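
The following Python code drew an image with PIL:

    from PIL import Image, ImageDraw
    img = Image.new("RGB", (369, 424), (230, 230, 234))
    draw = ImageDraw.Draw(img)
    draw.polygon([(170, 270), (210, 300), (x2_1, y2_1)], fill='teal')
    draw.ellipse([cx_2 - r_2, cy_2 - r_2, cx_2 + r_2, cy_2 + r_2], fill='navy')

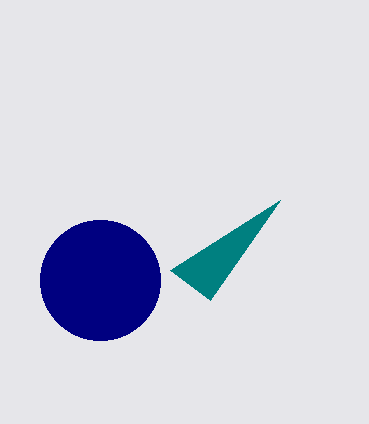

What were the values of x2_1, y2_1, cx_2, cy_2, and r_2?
x2_1 = 280
y2_1 = 200
cx_2 = 100
cy_2 = 280
r_2 = 60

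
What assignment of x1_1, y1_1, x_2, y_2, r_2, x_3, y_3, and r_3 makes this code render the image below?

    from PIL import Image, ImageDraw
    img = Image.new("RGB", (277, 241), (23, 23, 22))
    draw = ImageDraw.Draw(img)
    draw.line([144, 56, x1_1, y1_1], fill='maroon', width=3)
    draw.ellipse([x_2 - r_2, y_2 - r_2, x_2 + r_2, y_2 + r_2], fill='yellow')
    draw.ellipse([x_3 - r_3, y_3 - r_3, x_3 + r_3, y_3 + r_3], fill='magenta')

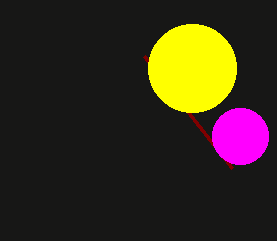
x1_1 = 232; y1_1 = 168; x_2 = 192; y_2 = 68; r_2 = 44; x_3 = 240; y_3 = 136; r_3 = 28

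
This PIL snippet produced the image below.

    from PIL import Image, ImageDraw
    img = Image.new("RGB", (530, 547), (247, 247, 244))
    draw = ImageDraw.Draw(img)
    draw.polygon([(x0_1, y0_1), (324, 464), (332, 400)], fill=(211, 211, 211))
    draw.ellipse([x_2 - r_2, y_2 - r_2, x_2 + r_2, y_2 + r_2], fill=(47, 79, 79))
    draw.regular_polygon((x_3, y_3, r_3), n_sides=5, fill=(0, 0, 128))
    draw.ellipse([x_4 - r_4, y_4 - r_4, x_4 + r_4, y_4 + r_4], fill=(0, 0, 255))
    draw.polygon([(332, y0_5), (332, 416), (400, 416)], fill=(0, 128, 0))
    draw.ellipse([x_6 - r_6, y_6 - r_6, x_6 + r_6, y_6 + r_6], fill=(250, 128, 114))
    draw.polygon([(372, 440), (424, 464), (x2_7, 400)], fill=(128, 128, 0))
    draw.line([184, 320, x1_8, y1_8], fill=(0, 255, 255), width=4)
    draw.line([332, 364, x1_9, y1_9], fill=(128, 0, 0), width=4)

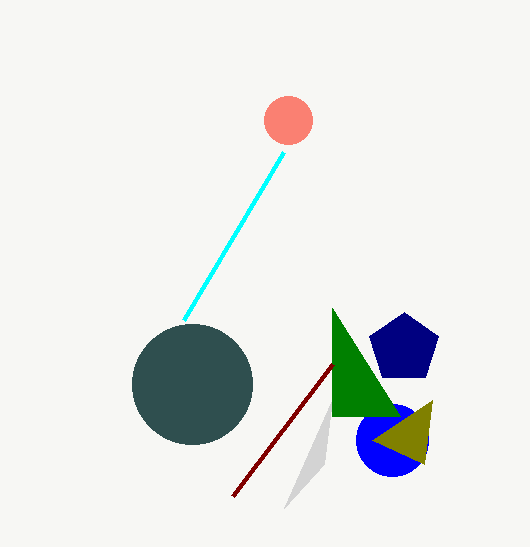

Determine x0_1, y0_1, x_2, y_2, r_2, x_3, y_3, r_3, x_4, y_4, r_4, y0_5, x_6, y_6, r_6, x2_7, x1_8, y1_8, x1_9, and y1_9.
x0_1 = 284; y0_1 = 508; x_2 = 192; y_2 = 384; r_2 = 60; x_3 = 404; y_3 = 348; r_3 = 36; x_4 = 392; y_4 = 440; r_4 = 36; y0_5 = 308; x_6 = 288; y_6 = 120; r_6 = 24; x2_7 = 432; x1_8 = 284; y1_8 = 152; x1_9 = 232; y1_9 = 496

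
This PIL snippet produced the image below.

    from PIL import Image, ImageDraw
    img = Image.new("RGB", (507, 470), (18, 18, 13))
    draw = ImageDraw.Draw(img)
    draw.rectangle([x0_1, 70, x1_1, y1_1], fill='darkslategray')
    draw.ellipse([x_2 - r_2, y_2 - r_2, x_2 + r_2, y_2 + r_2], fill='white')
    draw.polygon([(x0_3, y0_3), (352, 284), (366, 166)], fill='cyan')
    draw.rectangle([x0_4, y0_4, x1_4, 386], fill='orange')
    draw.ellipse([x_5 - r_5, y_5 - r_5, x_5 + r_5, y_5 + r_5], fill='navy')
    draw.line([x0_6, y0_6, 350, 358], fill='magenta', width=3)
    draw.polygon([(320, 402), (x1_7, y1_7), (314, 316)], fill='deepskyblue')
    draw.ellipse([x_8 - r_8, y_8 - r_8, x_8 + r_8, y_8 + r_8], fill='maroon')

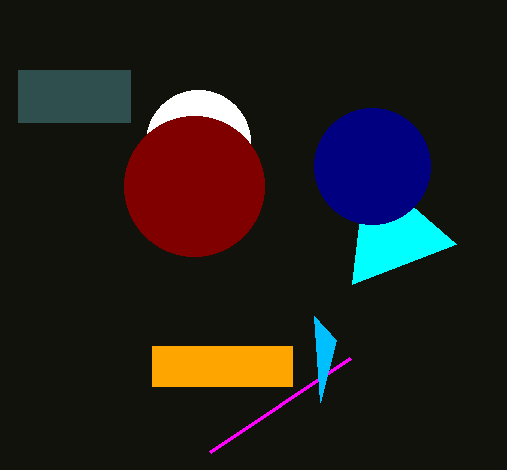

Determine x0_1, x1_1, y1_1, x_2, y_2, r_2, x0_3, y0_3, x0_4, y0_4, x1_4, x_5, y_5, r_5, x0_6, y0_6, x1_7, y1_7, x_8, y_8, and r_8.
x0_1 = 18; x1_1 = 130; y1_1 = 122; x_2 = 198; y_2 = 142; r_2 = 52; x0_3 = 456; y0_3 = 244; x0_4 = 152; y0_4 = 346; x1_4 = 292; x_5 = 372; y_5 = 166; r_5 = 58; x0_6 = 210; y0_6 = 452; x1_7 = 336; y1_7 = 340; x_8 = 194; y_8 = 186; r_8 = 70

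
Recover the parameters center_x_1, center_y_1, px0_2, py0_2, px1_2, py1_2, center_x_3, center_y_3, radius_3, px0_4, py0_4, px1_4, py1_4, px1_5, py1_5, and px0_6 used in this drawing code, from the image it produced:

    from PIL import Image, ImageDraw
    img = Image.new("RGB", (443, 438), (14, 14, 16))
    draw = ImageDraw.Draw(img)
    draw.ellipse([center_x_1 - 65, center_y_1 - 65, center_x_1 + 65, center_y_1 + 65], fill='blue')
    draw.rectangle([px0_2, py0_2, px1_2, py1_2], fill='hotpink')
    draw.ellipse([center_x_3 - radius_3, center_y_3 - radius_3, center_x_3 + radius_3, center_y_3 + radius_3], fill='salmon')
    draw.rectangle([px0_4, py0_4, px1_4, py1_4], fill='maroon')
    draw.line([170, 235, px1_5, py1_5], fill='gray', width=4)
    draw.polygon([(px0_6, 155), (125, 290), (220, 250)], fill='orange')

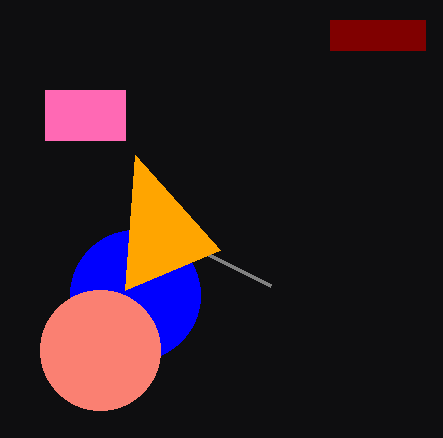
center_x_1 = 135; center_y_1 = 295; px0_2 = 45; py0_2 = 90; px1_2 = 125; py1_2 = 140; center_x_3 = 100; center_y_3 = 350; radius_3 = 60; px0_4 = 330; py0_4 = 20; px1_4 = 425; py1_4 = 50; px1_5 = 270; py1_5 = 285; px0_6 = 135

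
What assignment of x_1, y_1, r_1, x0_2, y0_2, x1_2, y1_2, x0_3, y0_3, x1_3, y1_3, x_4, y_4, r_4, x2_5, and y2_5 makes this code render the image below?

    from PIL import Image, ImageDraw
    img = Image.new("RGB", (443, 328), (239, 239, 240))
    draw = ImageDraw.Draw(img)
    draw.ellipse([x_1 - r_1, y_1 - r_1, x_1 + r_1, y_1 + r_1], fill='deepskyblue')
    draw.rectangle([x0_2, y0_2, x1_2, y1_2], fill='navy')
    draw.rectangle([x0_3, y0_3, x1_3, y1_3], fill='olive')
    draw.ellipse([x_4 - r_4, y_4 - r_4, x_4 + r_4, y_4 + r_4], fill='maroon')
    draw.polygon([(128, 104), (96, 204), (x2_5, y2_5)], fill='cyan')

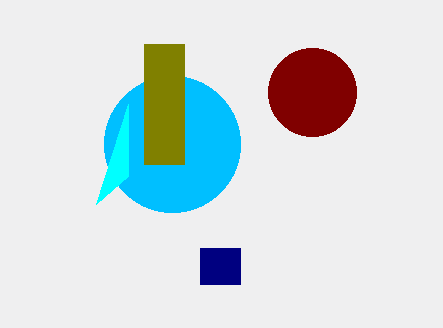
x_1 = 172, y_1 = 144, r_1 = 68, x0_2 = 200, y0_2 = 248, x1_2 = 240, y1_2 = 284, x0_3 = 144, y0_3 = 44, x1_3 = 184, y1_3 = 164, x_4 = 312, y_4 = 92, r_4 = 44, x2_5 = 128, y2_5 = 176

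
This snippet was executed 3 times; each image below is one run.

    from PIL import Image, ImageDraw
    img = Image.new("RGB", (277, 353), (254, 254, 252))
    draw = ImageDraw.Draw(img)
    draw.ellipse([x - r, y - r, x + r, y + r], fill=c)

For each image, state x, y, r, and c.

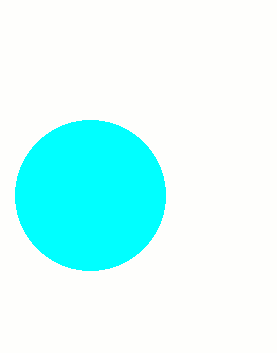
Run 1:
x = 90, y = 195, r = 75, c = 'cyan'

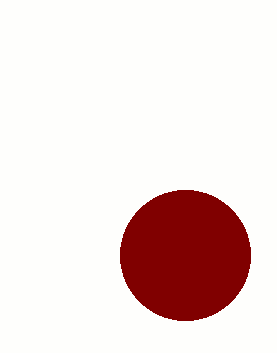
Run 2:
x = 185, y = 255, r = 65, c = 'maroon'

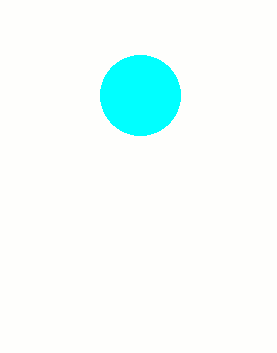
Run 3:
x = 140
y = 95
r = 40
c = 'cyan'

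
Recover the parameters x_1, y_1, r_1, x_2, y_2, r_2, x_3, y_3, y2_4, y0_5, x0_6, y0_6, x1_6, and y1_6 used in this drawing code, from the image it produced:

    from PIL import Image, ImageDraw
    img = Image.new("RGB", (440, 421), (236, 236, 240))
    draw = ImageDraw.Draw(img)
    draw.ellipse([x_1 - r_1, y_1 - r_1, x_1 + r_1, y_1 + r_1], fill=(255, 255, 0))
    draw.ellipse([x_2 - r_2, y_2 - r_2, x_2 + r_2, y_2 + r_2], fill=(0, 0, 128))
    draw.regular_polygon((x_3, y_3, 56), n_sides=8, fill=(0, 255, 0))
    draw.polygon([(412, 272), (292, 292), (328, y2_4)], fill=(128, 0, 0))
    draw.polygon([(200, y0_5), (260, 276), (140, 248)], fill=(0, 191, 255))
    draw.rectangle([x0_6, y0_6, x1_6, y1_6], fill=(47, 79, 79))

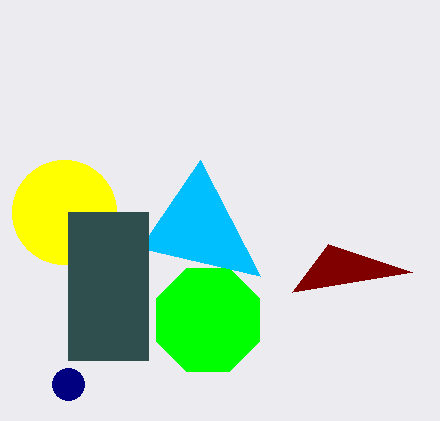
x_1 = 64
y_1 = 212
r_1 = 52
x_2 = 68
y_2 = 384
r_2 = 16
x_3 = 208
y_3 = 320
y2_4 = 244
y0_5 = 160
x0_6 = 68
y0_6 = 212
x1_6 = 148
y1_6 = 360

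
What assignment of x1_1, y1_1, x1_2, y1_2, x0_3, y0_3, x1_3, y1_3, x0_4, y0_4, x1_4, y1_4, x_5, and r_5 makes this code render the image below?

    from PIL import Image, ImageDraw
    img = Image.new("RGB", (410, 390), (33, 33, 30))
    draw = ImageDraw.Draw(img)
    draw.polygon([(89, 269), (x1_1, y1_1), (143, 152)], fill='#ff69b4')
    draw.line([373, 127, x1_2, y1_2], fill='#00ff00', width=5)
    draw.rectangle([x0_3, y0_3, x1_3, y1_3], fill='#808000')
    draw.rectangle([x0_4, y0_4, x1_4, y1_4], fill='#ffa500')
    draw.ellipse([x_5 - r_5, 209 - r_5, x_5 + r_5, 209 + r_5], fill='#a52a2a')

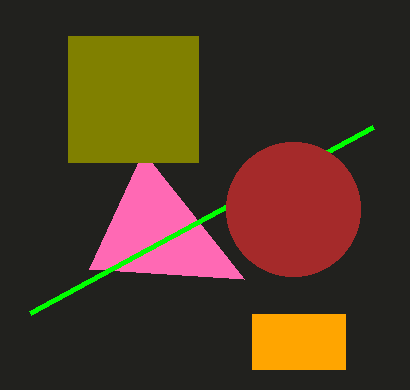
x1_1 = 244
y1_1 = 279
x1_2 = 30
y1_2 = 313
x0_3 = 68
y0_3 = 36
x1_3 = 198
y1_3 = 162
x0_4 = 252
y0_4 = 314
x1_4 = 345
y1_4 = 369
x_5 = 293
r_5 = 67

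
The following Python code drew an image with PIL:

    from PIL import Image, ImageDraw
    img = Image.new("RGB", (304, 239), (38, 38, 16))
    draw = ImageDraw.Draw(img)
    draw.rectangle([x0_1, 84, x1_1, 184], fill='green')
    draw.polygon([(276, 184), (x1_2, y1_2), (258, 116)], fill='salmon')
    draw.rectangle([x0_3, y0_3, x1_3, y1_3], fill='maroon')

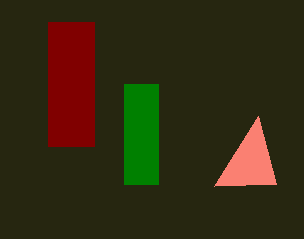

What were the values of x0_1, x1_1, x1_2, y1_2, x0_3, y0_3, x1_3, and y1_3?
x0_1 = 124; x1_1 = 158; x1_2 = 214; y1_2 = 186; x0_3 = 48; y0_3 = 22; x1_3 = 94; y1_3 = 146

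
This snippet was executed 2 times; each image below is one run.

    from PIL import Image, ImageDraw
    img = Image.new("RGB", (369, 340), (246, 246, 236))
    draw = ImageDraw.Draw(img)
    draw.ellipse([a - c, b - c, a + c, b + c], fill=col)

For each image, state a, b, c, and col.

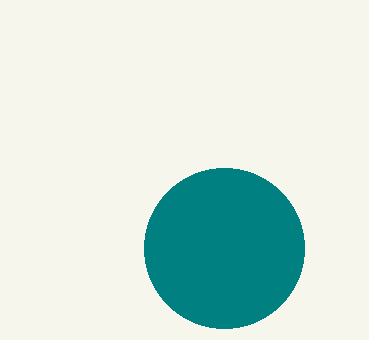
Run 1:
a = 224
b = 248
c = 80
col = 'teal'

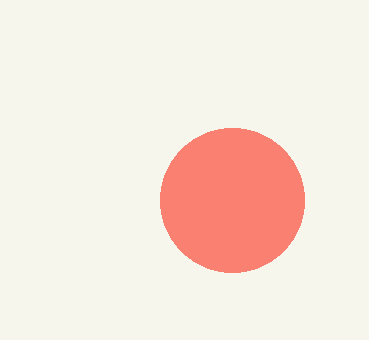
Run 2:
a = 232
b = 200
c = 72
col = 'salmon'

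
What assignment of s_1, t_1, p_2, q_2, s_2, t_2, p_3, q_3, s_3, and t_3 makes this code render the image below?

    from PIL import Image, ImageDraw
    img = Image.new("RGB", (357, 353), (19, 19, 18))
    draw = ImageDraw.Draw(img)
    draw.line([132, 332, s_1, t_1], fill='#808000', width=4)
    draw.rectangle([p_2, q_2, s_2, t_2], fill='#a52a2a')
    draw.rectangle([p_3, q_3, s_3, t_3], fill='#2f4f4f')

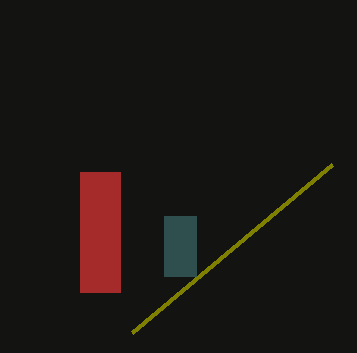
s_1 = 332; t_1 = 164; p_2 = 80; q_2 = 172; s_2 = 120; t_2 = 292; p_3 = 164; q_3 = 216; s_3 = 196; t_3 = 276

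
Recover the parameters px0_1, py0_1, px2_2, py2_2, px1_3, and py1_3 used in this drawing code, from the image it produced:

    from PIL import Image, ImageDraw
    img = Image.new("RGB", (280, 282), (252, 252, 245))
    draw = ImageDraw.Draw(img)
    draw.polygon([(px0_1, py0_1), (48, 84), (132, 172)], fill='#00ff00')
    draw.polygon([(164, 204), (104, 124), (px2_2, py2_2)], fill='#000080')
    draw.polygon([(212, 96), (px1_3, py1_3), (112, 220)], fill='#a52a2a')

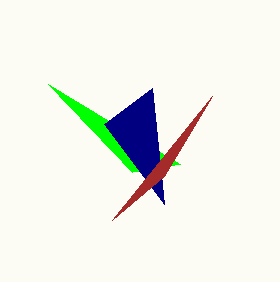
px0_1 = 180; py0_1 = 164; px2_2 = 152; py2_2 = 88; px1_3 = 164; py1_3 = 176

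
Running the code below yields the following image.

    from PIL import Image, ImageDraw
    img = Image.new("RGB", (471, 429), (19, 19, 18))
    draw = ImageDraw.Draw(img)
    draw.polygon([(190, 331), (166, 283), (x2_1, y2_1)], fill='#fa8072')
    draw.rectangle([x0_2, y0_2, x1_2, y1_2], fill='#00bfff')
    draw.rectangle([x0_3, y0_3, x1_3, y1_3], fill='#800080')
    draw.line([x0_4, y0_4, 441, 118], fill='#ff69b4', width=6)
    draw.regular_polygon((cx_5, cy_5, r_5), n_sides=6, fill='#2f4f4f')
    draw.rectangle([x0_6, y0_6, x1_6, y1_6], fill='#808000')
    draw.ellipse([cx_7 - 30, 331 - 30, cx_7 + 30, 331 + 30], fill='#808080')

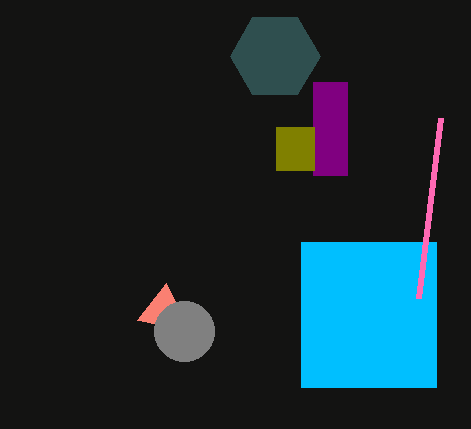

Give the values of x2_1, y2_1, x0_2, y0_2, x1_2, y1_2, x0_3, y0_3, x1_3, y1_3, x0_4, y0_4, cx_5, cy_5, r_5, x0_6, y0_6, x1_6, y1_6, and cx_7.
x2_1 = 137
y2_1 = 320
x0_2 = 301
y0_2 = 242
x1_2 = 436
y1_2 = 387
x0_3 = 313
y0_3 = 82
x1_3 = 347
y1_3 = 175
x0_4 = 419
y0_4 = 298
cx_5 = 275
cy_5 = 56
r_5 = 45
x0_6 = 276
y0_6 = 127
x1_6 = 314
y1_6 = 170
cx_7 = 184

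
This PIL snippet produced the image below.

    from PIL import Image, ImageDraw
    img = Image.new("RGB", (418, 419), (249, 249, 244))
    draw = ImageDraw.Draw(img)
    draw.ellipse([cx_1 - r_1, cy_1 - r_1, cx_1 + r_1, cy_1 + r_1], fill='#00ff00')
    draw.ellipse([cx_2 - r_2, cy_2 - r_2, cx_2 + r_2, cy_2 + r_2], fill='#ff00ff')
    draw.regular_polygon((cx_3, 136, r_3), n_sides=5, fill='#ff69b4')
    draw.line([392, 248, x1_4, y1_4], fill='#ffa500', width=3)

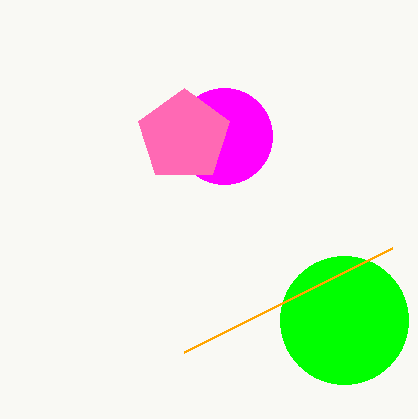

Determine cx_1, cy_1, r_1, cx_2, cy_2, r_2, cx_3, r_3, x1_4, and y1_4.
cx_1 = 344; cy_1 = 320; r_1 = 64; cx_2 = 224; cy_2 = 136; r_2 = 48; cx_3 = 184; r_3 = 48; x1_4 = 184; y1_4 = 352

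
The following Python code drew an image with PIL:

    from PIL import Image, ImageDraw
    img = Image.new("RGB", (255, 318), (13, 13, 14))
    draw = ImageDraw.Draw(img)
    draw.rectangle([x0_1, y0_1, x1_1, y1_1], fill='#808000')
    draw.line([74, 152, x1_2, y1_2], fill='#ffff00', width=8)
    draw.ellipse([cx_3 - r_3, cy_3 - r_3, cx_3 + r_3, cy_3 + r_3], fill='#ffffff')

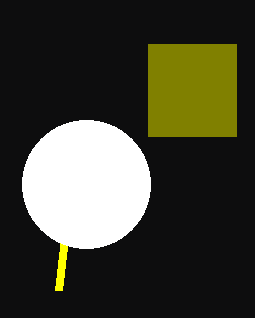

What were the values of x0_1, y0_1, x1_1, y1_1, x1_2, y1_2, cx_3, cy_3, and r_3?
x0_1 = 148; y0_1 = 44; x1_1 = 236; y1_1 = 136; x1_2 = 58; y1_2 = 290; cx_3 = 86; cy_3 = 184; r_3 = 64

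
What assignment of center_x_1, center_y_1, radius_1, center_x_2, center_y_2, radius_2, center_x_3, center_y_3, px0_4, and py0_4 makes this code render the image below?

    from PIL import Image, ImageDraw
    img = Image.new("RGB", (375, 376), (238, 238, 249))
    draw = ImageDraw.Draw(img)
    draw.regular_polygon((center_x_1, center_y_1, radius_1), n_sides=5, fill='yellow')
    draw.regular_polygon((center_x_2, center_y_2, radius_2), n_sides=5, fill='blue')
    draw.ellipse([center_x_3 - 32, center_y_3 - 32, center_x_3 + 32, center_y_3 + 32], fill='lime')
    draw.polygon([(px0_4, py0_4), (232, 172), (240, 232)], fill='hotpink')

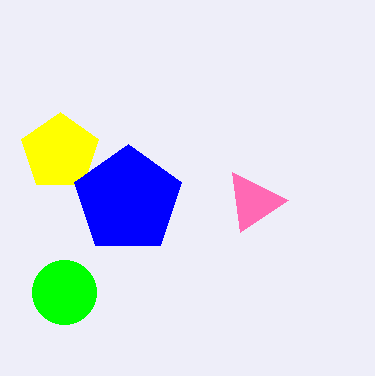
center_x_1 = 60, center_y_1 = 152, radius_1 = 40, center_x_2 = 128, center_y_2 = 200, radius_2 = 56, center_x_3 = 64, center_y_3 = 292, px0_4 = 288, py0_4 = 200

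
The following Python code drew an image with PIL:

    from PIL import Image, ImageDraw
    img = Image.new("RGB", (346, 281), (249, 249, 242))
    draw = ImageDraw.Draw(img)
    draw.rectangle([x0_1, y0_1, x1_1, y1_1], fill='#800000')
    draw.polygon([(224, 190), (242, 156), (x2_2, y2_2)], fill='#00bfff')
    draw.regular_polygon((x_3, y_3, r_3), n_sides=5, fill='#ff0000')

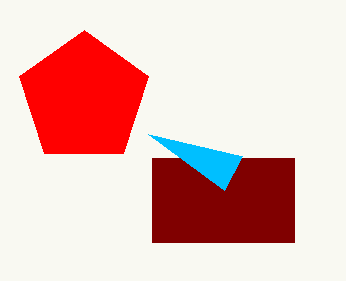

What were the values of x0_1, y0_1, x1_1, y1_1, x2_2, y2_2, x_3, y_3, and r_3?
x0_1 = 152, y0_1 = 158, x1_1 = 294, y1_1 = 242, x2_2 = 148, y2_2 = 134, x_3 = 84, y_3 = 98, r_3 = 68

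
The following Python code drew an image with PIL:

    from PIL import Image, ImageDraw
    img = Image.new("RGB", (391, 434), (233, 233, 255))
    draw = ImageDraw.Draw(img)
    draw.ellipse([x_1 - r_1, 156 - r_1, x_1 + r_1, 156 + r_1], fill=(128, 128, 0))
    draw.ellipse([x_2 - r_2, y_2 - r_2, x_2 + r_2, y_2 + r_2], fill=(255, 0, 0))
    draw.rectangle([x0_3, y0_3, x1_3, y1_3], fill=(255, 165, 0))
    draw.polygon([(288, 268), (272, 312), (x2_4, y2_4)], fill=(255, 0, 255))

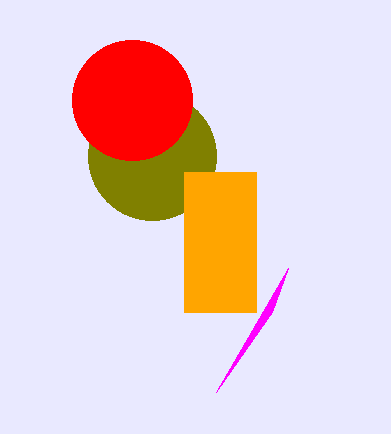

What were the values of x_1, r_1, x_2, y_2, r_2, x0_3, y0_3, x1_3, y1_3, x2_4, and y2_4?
x_1 = 152, r_1 = 64, x_2 = 132, y_2 = 100, r_2 = 60, x0_3 = 184, y0_3 = 172, x1_3 = 256, y1_3 = 312, x2_4 = 216, y2_4 = 392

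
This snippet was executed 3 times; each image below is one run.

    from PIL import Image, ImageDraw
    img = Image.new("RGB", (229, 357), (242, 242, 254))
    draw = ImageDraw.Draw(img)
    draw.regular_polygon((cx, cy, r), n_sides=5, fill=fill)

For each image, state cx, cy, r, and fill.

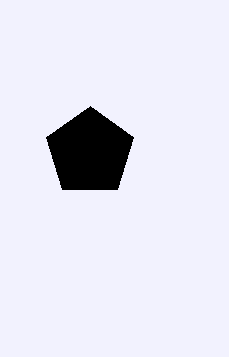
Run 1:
cx = 90, cy = 152, r = 46, fill = 'black'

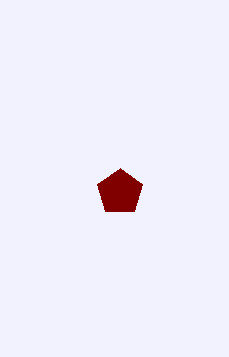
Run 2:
cx = 120, cy = 192, r = 24, fill = 'maroon'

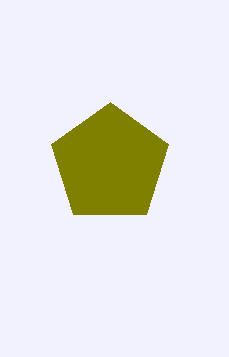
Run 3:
cx = 110
cy = 164
r = 62
fill = 'olive'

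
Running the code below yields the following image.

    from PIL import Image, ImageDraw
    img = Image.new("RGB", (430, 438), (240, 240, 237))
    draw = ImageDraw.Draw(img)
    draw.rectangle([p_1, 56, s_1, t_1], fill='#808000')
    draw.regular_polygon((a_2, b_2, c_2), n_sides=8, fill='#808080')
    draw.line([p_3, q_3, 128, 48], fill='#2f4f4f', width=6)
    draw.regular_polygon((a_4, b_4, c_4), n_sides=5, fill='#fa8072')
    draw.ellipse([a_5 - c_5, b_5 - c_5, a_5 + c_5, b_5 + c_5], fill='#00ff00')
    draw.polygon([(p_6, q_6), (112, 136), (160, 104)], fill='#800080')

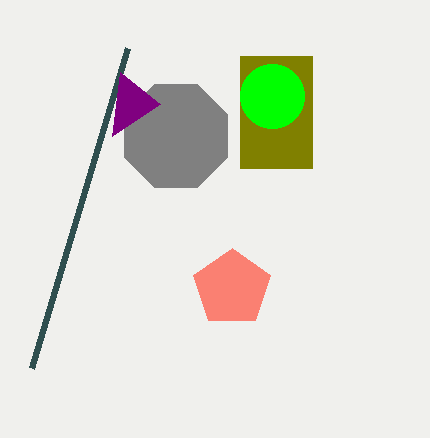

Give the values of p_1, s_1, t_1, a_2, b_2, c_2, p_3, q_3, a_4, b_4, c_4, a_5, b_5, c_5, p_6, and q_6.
p_1 = 240
s_1 = 312
t_1 = 168
a_2 = 176
b_2 = 136
c_2 = 56
p_3 = 32
q_3 = 368
a_4 = 232
b_4 = 288
c_4 = 40
a_5 = 272
b_5 = 96
c_5 = 32
p_6 = 120
q_6 = 72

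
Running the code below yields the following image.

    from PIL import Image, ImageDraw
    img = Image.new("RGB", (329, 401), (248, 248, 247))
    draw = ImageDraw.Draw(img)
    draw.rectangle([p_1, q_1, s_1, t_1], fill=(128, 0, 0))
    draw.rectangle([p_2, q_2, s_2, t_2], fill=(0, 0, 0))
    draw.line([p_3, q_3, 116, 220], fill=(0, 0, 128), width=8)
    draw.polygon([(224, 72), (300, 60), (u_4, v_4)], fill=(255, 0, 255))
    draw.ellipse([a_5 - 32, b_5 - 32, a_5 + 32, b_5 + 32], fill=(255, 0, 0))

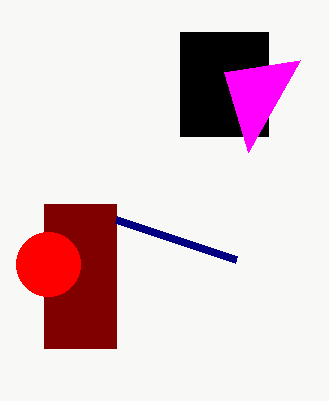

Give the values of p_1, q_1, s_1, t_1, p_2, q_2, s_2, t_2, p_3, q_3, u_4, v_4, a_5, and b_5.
p_1 = 44
q_1 = 204
s_1 = 116
t_1 = 348
p_2 = 180
q_2 = 32
s_2 = 268
t_2 = 136
p_3 = 236
q_3 = 260
u_4 = 248
v_4 = 152
a_5 = 48
b_5 = 264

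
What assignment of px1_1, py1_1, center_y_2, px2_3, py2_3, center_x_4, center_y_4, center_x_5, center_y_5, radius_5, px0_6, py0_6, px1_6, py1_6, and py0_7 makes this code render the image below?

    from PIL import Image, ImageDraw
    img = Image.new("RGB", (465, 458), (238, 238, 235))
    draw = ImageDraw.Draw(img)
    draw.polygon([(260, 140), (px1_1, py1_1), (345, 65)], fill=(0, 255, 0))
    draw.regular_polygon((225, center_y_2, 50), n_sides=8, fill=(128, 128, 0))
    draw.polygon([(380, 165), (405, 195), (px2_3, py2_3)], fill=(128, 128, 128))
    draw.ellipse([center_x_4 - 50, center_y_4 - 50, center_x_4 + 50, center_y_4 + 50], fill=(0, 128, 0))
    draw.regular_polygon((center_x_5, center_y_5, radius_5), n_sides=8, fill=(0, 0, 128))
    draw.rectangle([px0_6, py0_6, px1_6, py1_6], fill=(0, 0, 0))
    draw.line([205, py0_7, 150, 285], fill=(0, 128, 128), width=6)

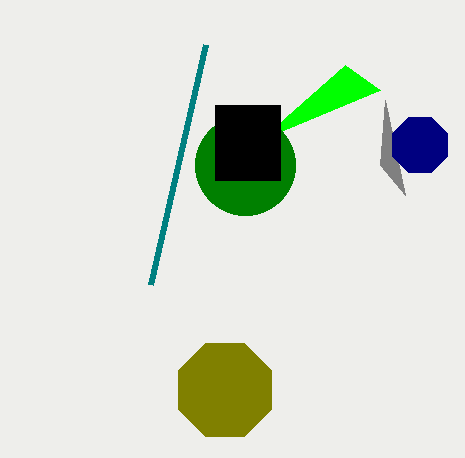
px1_1 = 380
py1_1 = 90
center_y_2 = 390
px2_3 = 385
py2_3 = 100
center_x_4 = 245
center_y_4 = 165
center_x_5 = 420
center_y_5 = 145
radius_5 = 30
px0_6 = 215
py0_6 = 105
px1_6 = 280
py1_6 = 180
py0_7 = 45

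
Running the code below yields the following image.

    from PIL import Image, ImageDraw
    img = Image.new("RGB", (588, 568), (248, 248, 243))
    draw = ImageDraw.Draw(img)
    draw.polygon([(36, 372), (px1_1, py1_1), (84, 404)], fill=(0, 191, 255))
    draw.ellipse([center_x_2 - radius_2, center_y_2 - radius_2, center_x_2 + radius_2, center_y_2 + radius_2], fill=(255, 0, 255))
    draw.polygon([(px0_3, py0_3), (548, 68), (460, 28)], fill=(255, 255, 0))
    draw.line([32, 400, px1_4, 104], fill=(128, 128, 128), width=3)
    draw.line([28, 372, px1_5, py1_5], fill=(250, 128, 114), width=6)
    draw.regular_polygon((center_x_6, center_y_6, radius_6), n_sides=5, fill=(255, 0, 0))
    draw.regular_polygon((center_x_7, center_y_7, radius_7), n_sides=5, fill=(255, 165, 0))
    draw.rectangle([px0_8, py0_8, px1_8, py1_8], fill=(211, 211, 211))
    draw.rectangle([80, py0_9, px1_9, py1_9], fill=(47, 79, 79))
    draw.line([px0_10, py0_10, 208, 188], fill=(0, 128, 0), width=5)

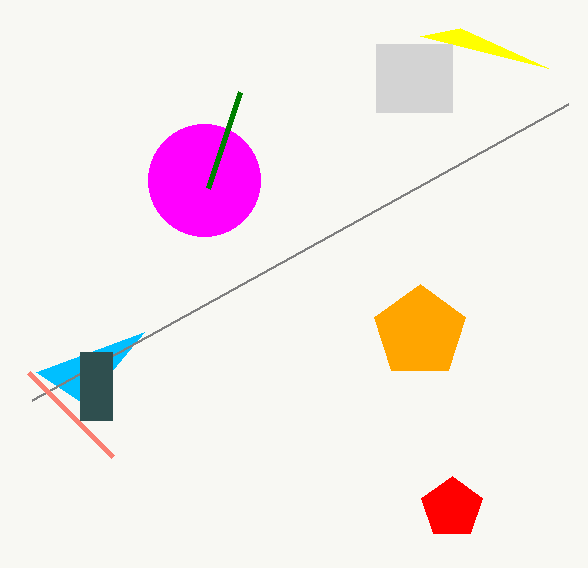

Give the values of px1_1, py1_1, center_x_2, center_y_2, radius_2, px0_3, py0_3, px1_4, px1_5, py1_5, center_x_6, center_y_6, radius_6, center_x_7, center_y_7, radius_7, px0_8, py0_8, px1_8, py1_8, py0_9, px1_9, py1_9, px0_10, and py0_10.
px1_1 = 144
py1_1 = 332
center_x_2 = 204
center_y_2 = 180
radius_2 = 56
px0_3 = 420
py0_3 = 36
px1_4 = 568
px1_5 = 112
py1_5 = 456
center_x_6 = 452
center_y_6 = 508
radius_6 = 32
center_x_7 = 420
center_y_7 = 332
radius_7 = 48
px0_8 = 376
py0_8 = 44
px1_8 = 452
py1_8 = 112
py0_9 = 352
px1_9 = 112
py1_9 = 420
px0_10 = 240
py0_10 = 92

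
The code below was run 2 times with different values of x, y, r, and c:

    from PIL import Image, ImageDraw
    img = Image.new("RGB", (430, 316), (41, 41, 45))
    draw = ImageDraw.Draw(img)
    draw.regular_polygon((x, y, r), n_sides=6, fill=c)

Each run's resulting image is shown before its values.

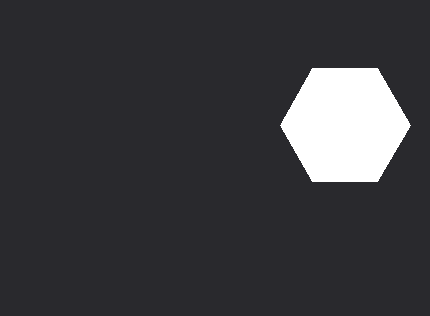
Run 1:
x = 345, y = 125, r = 65, c = 'white'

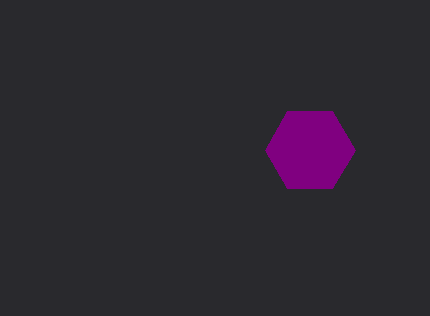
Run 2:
x = 310; y = 150; r = 45; c = 'purple'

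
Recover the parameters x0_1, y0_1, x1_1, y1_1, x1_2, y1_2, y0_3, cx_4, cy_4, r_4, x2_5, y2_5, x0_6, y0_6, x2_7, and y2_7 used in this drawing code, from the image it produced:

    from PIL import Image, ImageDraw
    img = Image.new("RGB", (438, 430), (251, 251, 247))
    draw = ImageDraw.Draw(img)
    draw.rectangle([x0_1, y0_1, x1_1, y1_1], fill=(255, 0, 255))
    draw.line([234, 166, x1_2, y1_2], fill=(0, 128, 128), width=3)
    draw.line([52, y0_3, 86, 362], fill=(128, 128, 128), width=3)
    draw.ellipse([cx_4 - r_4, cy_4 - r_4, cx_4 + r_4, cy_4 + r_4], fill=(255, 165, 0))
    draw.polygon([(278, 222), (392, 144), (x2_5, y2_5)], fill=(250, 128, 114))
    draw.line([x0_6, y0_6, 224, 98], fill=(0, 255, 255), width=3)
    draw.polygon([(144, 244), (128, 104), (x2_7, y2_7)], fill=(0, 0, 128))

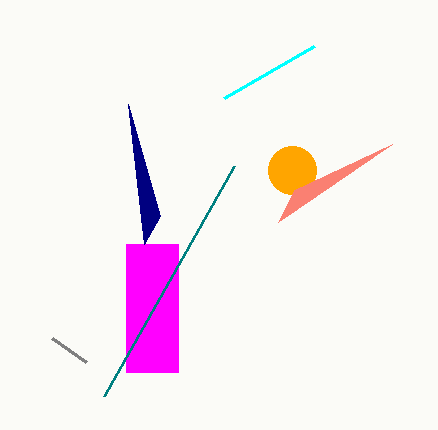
x0_1 = 126
y0_1 = 244
x1_1 = 178
y1_1 = 372
x1_2 = 104
y1_2 = 396
y0_3 = 338
cx_4 = 292
cy_4 = 170
r_4 = 24
x2_5 = 294
y2_5 = 190
x0_6 = 314
y0_6 = 46
x2_7 = 160
y2_7 = 216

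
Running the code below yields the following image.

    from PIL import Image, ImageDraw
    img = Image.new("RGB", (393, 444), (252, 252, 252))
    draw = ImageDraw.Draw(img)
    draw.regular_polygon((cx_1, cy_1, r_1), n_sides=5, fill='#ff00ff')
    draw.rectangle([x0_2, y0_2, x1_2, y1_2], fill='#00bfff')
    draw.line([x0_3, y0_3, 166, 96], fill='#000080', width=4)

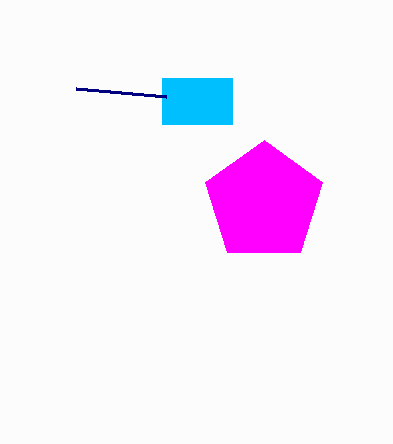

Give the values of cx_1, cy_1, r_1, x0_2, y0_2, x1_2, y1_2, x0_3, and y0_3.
cx_1 = 264; cy_1 = 202; r_1 = 62; x0_2 = 162; y0_2 = 78; x1_2 = 232; y1_2 = 124; x0_3 = 76; y0_3 = 88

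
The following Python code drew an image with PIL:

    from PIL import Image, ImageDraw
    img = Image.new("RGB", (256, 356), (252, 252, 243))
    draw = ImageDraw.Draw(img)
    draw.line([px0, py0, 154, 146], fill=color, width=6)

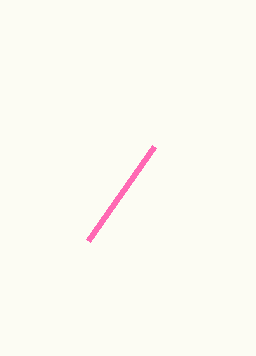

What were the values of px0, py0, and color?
px0 = 88; py0 = 240; color = 'hotpink'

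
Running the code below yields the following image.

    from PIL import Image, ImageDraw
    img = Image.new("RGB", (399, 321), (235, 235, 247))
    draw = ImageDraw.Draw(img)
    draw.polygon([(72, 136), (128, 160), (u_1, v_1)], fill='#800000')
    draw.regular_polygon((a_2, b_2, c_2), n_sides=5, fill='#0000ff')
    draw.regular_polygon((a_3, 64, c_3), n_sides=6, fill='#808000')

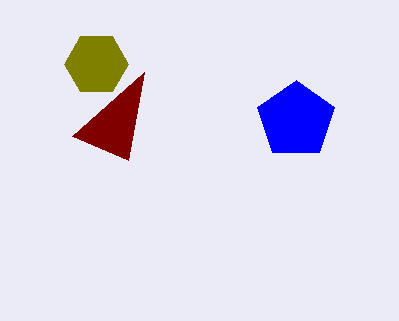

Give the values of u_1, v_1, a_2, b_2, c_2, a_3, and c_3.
u_1 = 144, v_1 = 72, a_2 = 296, b_2 = 120, c_2 = 40, a_3 = 96, c_3 = 32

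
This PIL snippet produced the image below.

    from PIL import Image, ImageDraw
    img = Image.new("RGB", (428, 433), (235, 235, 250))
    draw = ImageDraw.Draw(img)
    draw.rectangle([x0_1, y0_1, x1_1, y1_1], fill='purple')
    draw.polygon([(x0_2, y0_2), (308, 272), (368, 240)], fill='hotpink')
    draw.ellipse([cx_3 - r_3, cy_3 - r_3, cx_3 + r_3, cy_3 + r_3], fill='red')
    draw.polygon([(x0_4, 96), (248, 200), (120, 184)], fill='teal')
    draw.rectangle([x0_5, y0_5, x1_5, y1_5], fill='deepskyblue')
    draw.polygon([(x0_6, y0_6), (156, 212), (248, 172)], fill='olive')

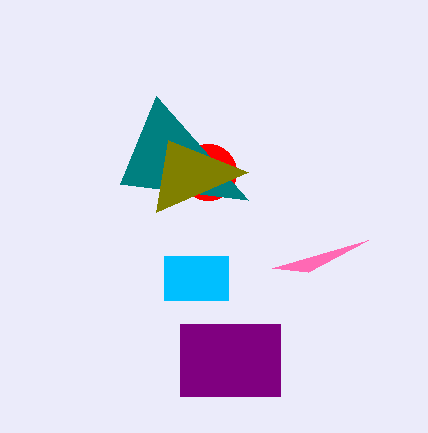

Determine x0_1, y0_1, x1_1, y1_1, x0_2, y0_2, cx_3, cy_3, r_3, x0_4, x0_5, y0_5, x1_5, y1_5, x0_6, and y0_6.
x0_1 = 180, y0_1 = 324, x1_1 = 280, y1_1 = 396, x0_2 = 272, y0_2 = 268, cx_3 = 208, cy_3 = 172, r_3 = 28, x0_4 = 156, x0_5 = 164, y0_5 = 256, x1_5 = 228, y1_5 = 300, x0_6 = 168, y0_6 = 140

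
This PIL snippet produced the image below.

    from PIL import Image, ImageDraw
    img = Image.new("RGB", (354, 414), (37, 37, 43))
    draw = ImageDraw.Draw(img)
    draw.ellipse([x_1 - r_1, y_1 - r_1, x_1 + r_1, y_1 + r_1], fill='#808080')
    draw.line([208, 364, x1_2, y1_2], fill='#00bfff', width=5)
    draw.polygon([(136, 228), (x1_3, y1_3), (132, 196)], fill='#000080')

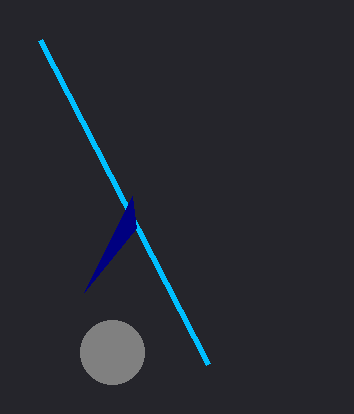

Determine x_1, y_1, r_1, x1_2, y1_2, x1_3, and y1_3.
x_1 = 112, y_1 = 352, r_1 = 32, x1_2 = 40, y1_2 = 40, x1_3 = 84, y1_3 = 292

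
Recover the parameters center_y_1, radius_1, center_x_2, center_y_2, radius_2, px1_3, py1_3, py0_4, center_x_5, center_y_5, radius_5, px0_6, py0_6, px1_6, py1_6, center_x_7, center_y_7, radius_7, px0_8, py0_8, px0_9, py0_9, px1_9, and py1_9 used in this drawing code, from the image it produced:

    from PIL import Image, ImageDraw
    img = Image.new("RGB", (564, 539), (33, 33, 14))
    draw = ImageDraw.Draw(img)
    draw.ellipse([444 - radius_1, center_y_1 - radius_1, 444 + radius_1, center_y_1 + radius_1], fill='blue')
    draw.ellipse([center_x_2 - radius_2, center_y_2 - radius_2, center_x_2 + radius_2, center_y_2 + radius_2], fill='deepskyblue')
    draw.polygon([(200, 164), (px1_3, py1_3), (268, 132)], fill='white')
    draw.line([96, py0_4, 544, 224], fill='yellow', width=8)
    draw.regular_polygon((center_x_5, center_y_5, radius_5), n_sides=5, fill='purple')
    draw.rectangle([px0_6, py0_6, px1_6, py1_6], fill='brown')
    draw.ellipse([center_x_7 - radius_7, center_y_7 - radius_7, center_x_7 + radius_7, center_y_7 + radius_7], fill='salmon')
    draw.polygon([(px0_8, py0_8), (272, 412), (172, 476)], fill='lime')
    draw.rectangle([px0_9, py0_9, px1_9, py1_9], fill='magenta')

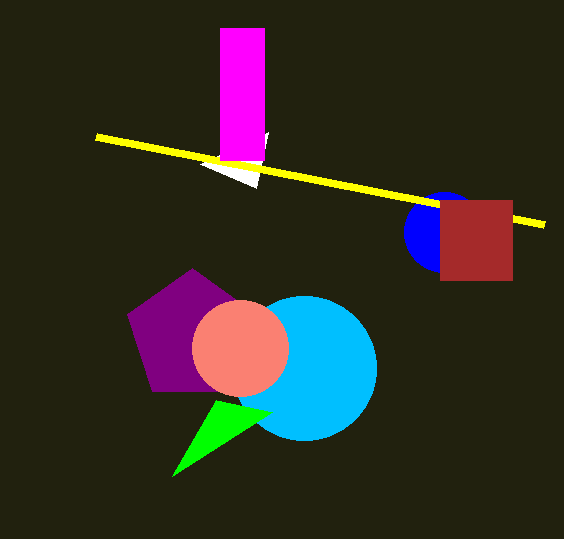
center_y_1 = 232
radius_1 = 40
center_x_2 = 304
center_y_2 = 368
radius_2 = 72
px1_3 = 256
py1_3 = 188
py0_4 = 136
center_x_5 = 192
center_y_5 = 336
radius_5 = 68
px0_6 = 440
py0_6 = 200
px1_6 = 512
py1_6 = 280
center_x_7 = 240
center_y_7 = 348
radius_7 = 48
px0_8 = 216
py0_8 = 400
px0_9 = 220
py0_9 = 28
px1_9 = 264
py1_9 = 160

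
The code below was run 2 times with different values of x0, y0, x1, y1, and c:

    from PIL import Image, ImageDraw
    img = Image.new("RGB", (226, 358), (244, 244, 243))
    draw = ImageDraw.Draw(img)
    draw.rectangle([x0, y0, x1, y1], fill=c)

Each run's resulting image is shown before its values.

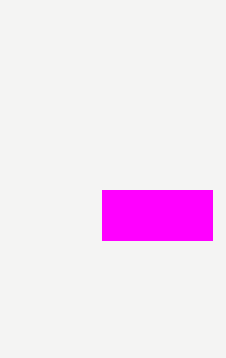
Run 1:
x0 = 102
y0 = 190
x1 = 212
y1 = 240
c = 'magenta'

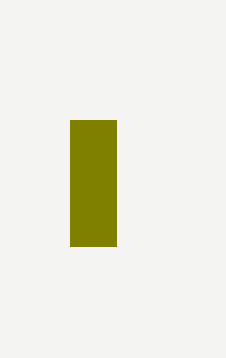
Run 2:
x0 = 70; y0 = 120; x1 = 116; y1 = 246; c = 'olive'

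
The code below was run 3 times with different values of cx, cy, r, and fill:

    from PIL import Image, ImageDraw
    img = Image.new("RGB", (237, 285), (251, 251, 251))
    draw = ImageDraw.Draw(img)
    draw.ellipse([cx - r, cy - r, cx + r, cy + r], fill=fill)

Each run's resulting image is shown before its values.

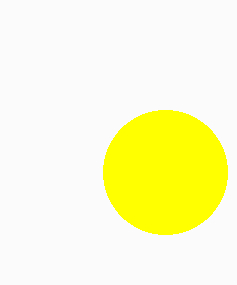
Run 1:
cx = 165; cy = 172; r = 62; fill = 'yellow'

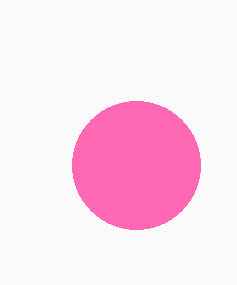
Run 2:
cx = 136, cy = 165, r = 64, fill = 'hotpink'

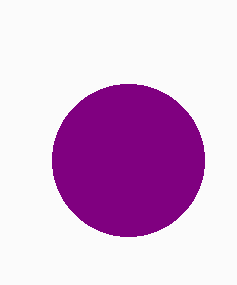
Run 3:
cx = 128, cy = 160, r = 76, fill = 'purple'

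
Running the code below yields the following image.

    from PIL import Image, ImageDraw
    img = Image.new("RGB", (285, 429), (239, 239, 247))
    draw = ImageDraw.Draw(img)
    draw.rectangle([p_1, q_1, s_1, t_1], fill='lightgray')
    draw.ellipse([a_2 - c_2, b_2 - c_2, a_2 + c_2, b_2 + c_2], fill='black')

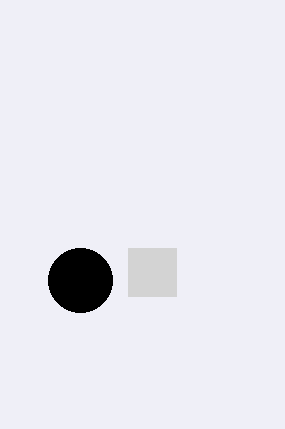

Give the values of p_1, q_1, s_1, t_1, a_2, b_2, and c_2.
p_1 = 128; q_1 = 248; s_1 = 176; t_1 = 296; a_2 = 80; b_2 = 280; c_2 = 32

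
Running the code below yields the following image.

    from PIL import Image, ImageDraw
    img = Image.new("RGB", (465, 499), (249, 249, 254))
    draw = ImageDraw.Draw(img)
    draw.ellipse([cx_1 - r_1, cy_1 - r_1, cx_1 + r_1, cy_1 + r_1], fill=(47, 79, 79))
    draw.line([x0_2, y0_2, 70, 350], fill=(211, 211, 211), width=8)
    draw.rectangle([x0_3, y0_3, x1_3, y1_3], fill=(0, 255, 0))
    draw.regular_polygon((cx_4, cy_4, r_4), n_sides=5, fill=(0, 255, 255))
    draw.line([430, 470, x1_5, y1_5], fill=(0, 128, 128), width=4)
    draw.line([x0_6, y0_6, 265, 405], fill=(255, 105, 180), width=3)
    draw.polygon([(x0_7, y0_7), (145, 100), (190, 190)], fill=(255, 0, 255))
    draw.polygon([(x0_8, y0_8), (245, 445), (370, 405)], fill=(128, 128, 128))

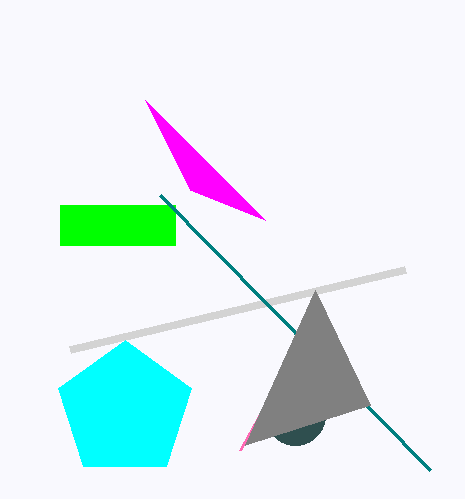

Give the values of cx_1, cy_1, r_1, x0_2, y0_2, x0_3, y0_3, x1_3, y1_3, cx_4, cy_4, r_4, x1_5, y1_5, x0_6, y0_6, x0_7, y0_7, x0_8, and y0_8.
cx_1 = 295
cy_1 = 415
r_1 = 30
x0_2 = 405
y0_2 = 270
x0_3 = 60
y0_3 = 205
x1_3 = 175
y1_3 = 245
cx_4 = 125
cy_4 = 410
r_4 = 70
x1_5 = 160
y1_5 = 195
x0_6 = 240
y0_6 = 450
x0_7 = 265
y0_7 = 220
x0_8 = 315
y0_8 = 290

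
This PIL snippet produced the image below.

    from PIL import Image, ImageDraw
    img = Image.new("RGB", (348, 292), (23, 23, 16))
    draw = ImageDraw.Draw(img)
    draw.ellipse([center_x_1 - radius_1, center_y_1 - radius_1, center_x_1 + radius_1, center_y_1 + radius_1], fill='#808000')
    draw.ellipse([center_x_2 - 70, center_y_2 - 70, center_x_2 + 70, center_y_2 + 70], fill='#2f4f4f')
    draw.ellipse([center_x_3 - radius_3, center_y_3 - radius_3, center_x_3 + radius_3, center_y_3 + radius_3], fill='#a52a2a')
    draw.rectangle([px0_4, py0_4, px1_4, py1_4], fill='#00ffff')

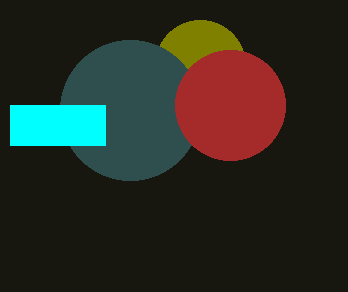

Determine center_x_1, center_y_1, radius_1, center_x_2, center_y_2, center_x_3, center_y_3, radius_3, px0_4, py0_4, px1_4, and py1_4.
center_x_1 = 200; center_y_1 = 65; radius_1 = 45; center_x_2 = 130; center_y_2 = 110; center_x_3 = 230; center_y_3 = 105; radius_3 = 55; px0_4 = 10; py0_4 = 105; px1_4 = 105; py1_4 = 145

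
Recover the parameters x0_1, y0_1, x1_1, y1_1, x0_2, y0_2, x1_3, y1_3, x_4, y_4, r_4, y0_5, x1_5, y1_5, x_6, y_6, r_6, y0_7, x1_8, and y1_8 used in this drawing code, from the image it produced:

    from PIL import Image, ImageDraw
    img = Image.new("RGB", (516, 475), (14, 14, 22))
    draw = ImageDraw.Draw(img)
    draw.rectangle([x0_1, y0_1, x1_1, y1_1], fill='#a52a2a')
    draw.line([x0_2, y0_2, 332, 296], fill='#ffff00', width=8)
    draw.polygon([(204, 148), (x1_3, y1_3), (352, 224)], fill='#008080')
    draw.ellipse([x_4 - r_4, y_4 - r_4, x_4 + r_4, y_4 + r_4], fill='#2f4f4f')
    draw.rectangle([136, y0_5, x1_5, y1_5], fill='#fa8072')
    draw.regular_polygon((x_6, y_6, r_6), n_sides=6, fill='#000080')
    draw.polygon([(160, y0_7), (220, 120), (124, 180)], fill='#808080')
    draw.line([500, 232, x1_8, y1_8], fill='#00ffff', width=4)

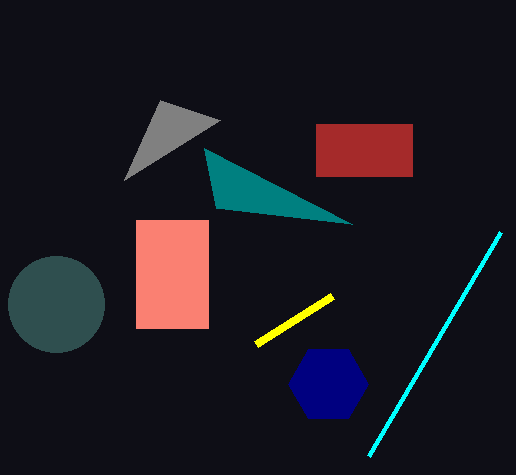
x0_1 = 316
y0_1 = 124
x1_1 = 412
y1_1 = 176
x0_2 = 256
y0_2 = 344
x1_3 = 216
y1_3 = 208
x_4 = 56
y_4 = 304
r_4 = 48
y0_5 = 220
x1_5 = 208
y1_5 = 328
x_6 = 328
y_6 = 384
r_6 = 40
y0_7 = 100
x1_8 = 368
y1_8 = 456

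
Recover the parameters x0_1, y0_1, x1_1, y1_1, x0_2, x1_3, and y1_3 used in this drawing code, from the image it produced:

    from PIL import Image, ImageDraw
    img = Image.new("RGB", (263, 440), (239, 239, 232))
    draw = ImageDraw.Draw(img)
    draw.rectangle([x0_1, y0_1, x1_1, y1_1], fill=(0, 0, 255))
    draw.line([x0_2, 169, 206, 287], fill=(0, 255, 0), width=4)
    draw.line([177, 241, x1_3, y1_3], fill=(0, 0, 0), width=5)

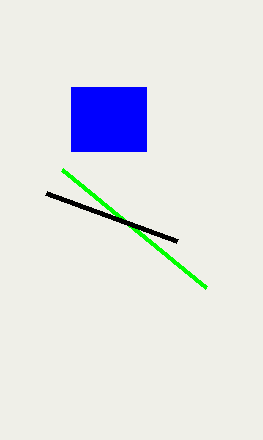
x0_1 = 71, y0_1 = 87, x1_1 = 146, y1_1 = 151, x0_2 = 62, x1_3 = 46, y1_3 = 193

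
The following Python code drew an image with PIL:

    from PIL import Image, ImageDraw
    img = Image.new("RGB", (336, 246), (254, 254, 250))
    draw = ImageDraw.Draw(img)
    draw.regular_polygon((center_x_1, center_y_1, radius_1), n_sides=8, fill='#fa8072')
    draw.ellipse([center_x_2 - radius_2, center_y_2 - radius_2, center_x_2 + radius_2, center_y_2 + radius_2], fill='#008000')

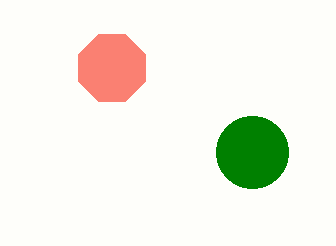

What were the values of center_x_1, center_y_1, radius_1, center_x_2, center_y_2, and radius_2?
center_x_1 = 112; center_y_1 = 68; radius_1 = 36; center_x_2 = 252; center_y_2 = 152; radius_2 = 36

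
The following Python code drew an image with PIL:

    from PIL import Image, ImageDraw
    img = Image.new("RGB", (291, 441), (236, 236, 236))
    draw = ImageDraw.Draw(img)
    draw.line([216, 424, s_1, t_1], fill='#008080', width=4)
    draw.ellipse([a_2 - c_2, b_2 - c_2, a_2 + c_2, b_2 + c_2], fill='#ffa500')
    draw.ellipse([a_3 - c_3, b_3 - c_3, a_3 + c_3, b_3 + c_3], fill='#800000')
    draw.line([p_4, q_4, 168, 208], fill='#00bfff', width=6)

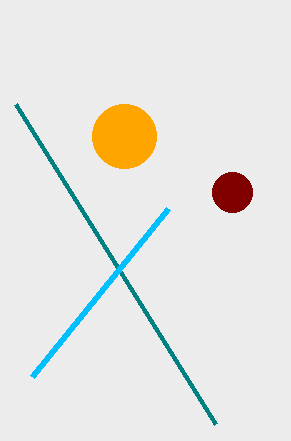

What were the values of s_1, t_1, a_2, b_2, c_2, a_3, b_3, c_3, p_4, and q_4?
s_1 = 16
t_1 = 104
a_2 = 124
b_2 = 136
c_2 = 32
a_3 = 232
b_3 = 192
c_3 = 20
p_4 = 32
q_4 = 376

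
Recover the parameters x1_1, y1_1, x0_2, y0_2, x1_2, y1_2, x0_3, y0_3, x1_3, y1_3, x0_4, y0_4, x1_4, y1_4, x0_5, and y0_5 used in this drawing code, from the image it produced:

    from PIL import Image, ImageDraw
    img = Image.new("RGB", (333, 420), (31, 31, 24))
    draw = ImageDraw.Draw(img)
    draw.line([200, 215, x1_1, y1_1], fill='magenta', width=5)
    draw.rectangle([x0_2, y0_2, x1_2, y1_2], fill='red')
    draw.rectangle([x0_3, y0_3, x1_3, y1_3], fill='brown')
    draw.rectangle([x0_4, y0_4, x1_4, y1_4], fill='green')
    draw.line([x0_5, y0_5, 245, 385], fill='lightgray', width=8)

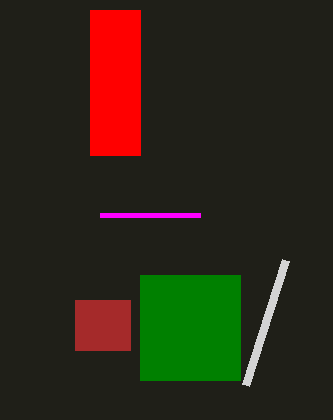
x1_1 = 100
y1_1 = 215
x0_2 = 90
y0_2 = 10
x1_2 = 140
y1_2 = 155
x0_3 = 75
y0_3 = 300
x1_3 = 130
y1_3 = 350
x0_4 = 140
y0_4 = 275
x1_4 = 240
y1_4 = 380
x0_5 = 285
y0_5 = 260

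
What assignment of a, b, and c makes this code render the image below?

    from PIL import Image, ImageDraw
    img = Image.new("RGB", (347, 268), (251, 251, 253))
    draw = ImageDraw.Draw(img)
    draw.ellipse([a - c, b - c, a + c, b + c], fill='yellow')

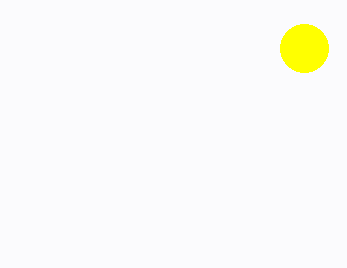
a = 304
b = 48
c = 24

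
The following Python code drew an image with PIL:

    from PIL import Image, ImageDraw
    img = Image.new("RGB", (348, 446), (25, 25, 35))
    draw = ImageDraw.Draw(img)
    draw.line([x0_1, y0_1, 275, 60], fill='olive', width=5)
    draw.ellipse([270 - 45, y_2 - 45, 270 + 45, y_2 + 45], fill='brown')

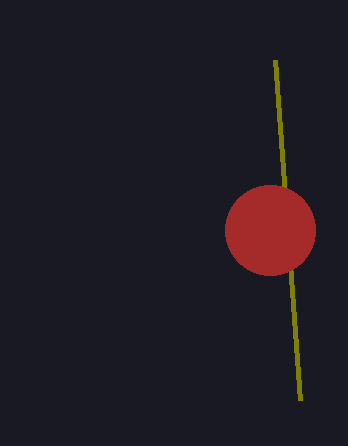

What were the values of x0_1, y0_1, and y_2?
x0_1 = 300
y0_1 = 400
y_2 = 230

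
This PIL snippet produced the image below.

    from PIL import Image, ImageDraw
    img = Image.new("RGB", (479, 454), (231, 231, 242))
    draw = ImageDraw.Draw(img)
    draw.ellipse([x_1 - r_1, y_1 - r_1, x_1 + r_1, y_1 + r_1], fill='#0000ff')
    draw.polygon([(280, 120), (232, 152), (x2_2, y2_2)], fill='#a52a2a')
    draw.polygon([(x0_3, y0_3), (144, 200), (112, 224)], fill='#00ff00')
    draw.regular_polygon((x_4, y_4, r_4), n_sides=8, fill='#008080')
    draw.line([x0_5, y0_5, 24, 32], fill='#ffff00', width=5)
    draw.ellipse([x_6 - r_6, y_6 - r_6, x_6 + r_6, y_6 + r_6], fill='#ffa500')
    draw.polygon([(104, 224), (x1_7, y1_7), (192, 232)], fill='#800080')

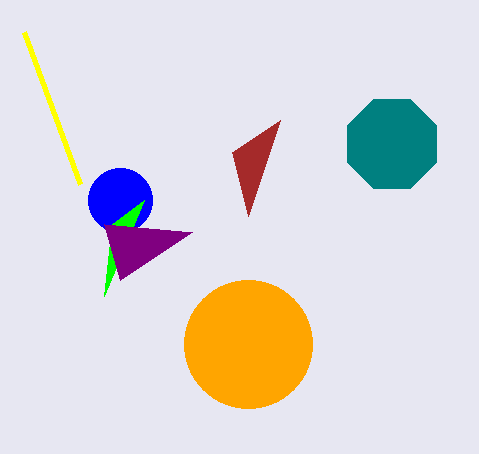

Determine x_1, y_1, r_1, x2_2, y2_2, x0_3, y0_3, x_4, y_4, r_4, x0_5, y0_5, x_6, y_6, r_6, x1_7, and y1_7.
x_1 = 120
y_1 = 200
r_1 = 32
x2_2 = 248
y2_2 = 216
x0_3 = 104
y0_3 = 296
x_4 = 392
y_4 = 144
r_4 = 48
x0_5 = 80
y0_5 = 184
x_6 = 248
y_6 = 344
r_6 = 64
x1_7 = 120
y1_7 = 280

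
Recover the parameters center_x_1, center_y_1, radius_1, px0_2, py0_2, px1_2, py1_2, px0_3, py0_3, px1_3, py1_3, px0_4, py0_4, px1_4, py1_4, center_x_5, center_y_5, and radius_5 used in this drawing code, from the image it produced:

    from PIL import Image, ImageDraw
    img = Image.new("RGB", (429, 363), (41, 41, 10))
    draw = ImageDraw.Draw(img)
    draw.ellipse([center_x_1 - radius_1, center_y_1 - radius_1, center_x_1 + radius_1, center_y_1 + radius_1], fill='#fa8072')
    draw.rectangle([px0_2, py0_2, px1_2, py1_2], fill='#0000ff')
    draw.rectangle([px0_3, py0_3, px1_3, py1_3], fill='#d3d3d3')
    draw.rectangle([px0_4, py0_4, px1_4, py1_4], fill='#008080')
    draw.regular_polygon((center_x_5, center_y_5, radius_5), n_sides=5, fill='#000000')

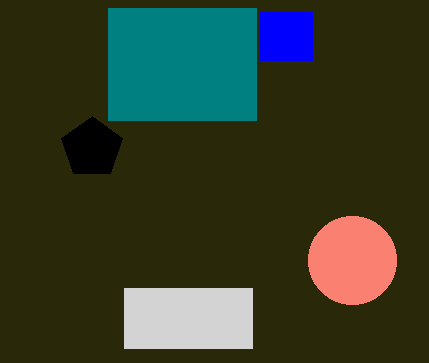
center_x_1 = 352, center_y_1 = 260, radius_1 = 44, px0_2 = 260, py0_2 = 12, px1_2 = 312, py1_2 = 60, px0_3 = 124, py0_3 = 288, px1_3 = 252, py1_3 = 348, px0_4 = 108, py0_4 = 8, px1_4 = 256, py1_4 = 120, center_x_5 = 92, center_y_5 = 148, radius_5 = 32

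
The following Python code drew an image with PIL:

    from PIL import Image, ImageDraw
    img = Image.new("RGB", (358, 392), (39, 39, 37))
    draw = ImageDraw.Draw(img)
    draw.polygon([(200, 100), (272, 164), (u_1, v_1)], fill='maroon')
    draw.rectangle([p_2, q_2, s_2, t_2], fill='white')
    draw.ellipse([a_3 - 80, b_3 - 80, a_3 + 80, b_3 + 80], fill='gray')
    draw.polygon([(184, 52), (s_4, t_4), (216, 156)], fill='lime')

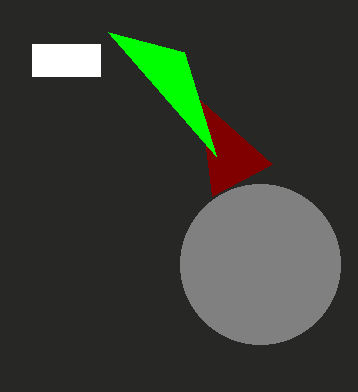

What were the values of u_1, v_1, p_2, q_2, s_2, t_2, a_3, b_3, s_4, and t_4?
u_1 = 212, v_1 = 196, p_2 = 32, q_2 = 44, s_2 = 100, t_2 = 76, a_3 = 260, b_3 = 264, s_4 = 108, t_4 = 32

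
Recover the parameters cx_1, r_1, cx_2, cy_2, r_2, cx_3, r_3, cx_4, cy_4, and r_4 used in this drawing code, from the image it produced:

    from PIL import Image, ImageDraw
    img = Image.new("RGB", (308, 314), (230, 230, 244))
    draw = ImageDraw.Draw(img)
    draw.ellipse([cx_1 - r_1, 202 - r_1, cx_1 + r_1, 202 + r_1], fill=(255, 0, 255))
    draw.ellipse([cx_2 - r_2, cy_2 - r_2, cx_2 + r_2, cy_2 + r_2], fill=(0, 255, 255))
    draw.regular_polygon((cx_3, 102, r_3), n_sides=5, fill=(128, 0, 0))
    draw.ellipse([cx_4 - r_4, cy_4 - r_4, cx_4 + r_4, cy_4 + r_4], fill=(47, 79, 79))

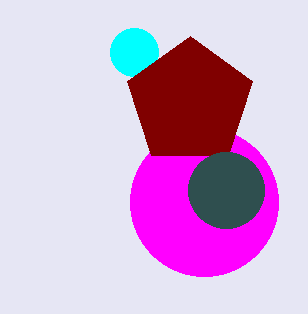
cx_1 = 204
r_1 = 74
cx_2 = 134
cy_2 = 52
r_2 = 24
cx_3 = 190
r_3 = 66
cx_4 = 226
cy_4 = 190
r_4 = 38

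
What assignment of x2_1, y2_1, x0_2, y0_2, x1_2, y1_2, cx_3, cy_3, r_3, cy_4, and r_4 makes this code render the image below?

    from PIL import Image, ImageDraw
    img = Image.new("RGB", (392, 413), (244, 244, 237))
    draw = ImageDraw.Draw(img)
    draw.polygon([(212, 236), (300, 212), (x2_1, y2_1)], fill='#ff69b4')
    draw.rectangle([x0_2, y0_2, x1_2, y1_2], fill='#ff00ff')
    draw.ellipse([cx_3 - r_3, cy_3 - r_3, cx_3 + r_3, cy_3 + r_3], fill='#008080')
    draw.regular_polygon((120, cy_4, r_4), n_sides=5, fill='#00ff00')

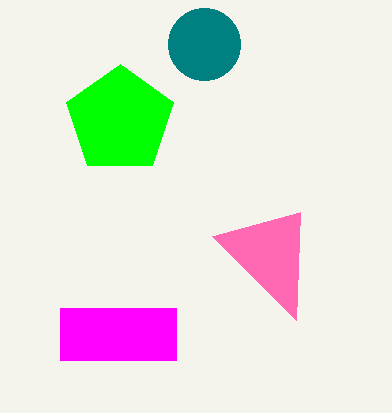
x2_1 = 296; y2_1 = 320; x0_2 = 60; y0_2 = 308; x1_2 = 176; y1_2 = 360; cx_3 = 204; cy_3 = 44; r_3 = 36; cy_4 = 120; r_4 = 56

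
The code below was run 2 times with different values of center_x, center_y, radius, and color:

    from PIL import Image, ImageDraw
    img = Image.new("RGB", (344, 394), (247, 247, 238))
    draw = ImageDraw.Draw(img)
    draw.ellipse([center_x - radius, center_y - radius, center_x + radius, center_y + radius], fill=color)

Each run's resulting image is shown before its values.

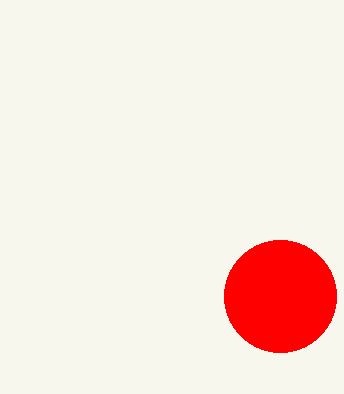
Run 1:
center_x = 280; center_y = 296; radius = 56; color = 'red'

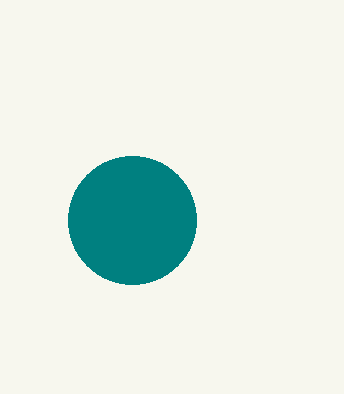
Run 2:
center_x = 132
center_y = 220
radius = 64
color = 'teal'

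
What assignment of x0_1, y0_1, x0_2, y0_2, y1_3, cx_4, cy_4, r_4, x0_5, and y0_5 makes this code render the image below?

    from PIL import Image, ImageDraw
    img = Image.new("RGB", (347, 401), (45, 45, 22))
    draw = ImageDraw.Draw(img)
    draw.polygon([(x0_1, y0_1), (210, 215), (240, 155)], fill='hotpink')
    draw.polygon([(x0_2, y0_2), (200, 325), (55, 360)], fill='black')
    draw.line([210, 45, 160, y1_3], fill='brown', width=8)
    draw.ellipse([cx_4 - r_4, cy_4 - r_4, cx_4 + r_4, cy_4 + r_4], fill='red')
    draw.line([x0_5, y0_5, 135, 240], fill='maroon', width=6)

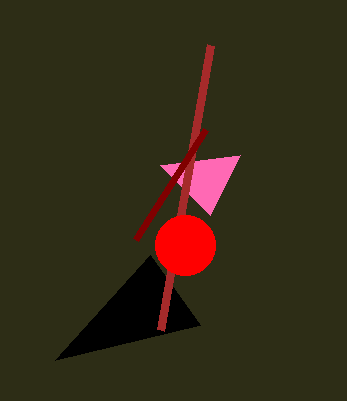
x0_1 = 160
y0_1 = 165
x0_2 = 150
y0_2 = 255
y1_3 = 330
cx_4 = 185
cy_4 = 245
r_4 = 30
x0_5 = 205
y0_5 = 130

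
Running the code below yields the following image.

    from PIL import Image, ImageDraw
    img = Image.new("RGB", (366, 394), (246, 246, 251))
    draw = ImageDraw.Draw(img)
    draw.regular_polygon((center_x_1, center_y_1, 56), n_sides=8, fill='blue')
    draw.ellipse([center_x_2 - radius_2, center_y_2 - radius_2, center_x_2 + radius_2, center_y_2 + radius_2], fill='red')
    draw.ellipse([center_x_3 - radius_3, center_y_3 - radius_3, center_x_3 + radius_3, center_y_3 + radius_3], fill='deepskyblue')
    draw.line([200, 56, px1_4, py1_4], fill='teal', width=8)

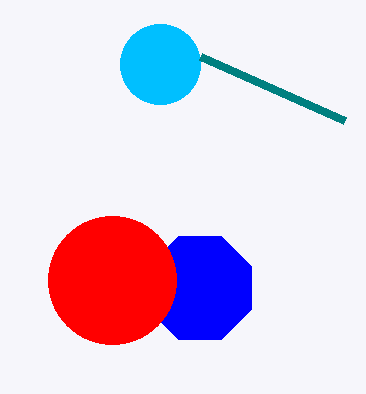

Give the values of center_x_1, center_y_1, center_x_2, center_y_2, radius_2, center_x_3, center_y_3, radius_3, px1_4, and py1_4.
center_x_1 = 200, center_y_1 = 288, center_x_2 = 112, center_y_2 = 280, radius_2 = 64, center_x_3 = 160, center_y_3 = 64, radius_3 = 40, px1_4 = 344, py1_4 = 120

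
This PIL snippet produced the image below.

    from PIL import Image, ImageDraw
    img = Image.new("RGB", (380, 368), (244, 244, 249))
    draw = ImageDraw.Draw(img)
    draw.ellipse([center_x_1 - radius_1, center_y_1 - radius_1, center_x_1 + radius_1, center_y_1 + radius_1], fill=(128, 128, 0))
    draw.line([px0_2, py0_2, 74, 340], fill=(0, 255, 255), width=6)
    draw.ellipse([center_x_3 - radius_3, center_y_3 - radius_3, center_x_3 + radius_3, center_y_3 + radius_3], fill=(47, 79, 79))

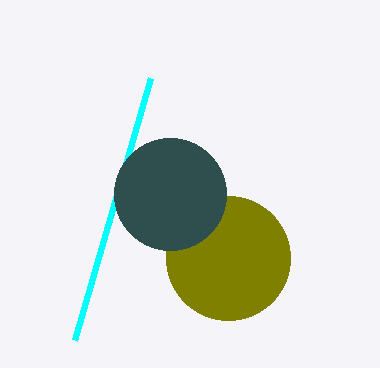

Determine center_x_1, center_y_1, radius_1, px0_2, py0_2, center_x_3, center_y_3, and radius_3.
center_x_1 = 228, center_y_1 = 258, radius_1 = 62, px0_2 = 150, py0_2 = 78, center_x_3 = 170, center_y_3 = 194, radius_3 = 56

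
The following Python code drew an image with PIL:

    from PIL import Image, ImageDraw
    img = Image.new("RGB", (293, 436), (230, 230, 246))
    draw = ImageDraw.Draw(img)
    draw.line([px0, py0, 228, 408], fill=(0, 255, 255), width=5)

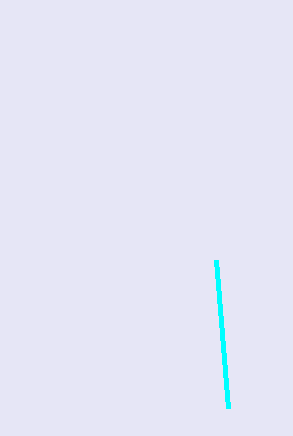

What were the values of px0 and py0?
px0 = 216; py0 = 260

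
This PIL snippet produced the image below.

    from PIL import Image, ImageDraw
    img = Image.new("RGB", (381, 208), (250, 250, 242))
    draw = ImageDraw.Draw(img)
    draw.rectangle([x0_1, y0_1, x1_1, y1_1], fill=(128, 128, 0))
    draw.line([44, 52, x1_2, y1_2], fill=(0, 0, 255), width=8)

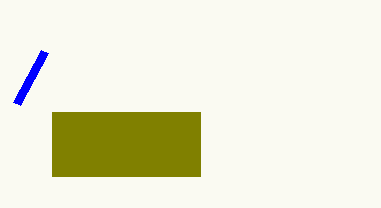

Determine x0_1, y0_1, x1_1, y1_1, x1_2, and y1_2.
x0_1 = 52
y0_1 = 112
x1_1 = 200
y1_1 = 176
x1_2 = 16
y1_2 = 104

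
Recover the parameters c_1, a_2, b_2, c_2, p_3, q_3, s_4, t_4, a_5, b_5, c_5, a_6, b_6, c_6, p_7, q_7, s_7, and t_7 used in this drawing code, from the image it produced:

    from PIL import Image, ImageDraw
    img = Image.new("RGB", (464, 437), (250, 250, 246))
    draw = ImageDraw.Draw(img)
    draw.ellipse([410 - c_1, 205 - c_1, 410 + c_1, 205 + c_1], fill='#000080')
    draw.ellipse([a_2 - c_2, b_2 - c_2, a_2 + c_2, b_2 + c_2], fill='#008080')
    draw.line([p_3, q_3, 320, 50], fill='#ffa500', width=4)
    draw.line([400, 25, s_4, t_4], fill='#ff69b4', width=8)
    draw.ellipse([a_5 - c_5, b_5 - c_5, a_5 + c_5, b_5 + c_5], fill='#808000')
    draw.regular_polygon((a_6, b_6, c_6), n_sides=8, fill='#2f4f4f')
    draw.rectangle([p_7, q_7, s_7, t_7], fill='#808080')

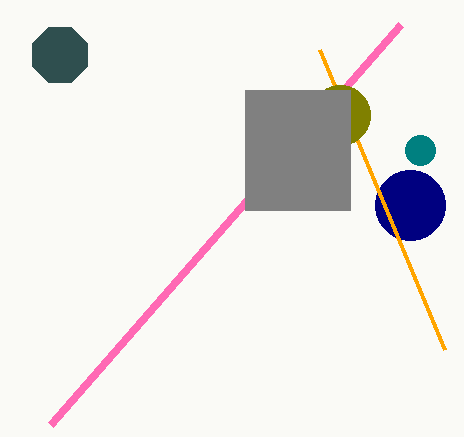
c_1 = 35, a_2 = 420, b_2 = 150, c_2 = 15, p_3 = 445, q_3 = 350, s_4 = 50, t_4 = 425, a_5 = 340, b_5 = 115, c_5 = 30, a_6 = 60, b_6 = 55, c_6 = 30, p_7 = 245, q_7 = 90, s_7 = 350, t_7 = 210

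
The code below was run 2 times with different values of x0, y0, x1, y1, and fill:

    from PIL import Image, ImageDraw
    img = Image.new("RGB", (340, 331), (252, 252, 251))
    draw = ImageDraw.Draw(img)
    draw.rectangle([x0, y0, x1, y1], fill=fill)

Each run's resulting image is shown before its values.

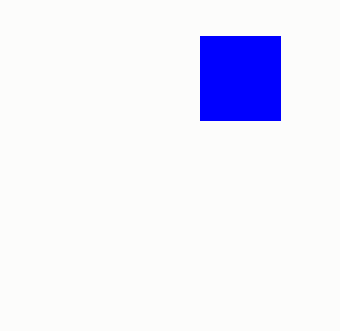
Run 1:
x0 = 200
y0 = 36
x1 = 280
y1 = 120
fill = 'blue'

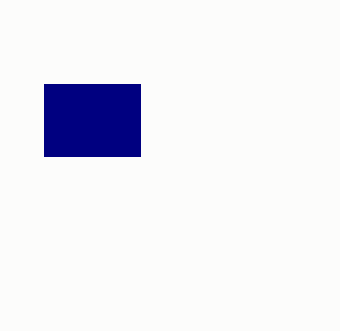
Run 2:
x0 = 44, y0 = 84, x1 = 140, y1 = 156, fill = 'navy'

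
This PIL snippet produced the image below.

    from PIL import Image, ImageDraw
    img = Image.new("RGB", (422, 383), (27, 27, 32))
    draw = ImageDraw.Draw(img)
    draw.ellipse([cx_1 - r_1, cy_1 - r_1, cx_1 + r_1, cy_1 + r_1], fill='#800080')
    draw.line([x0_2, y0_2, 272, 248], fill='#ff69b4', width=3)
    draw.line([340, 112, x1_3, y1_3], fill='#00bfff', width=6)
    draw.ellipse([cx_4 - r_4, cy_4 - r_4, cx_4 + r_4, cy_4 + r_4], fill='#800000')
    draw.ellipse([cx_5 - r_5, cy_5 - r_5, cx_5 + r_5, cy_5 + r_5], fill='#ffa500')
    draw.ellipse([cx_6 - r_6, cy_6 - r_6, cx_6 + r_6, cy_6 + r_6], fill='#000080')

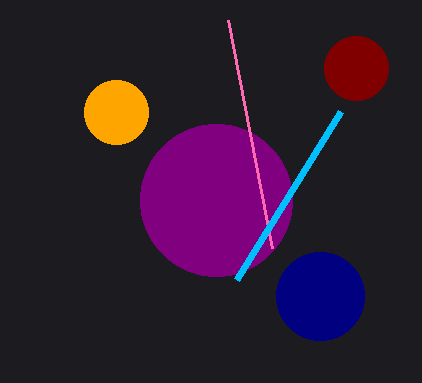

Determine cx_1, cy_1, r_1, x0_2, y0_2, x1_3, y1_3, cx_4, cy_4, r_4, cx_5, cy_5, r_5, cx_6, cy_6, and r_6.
cx_1 = 216; cy_1 = 200; r_1 = 76; x0_2 = 228; y0_2 = 20; x1_3 = 236; y1_3 = 280; cx_4 = 356; cy_4 = 68; r_4 = 32; cx_5 = 116; cy_5 = 112; r_5 = 32; cx_6 = 320; cy_6 = 296; r_6 = 44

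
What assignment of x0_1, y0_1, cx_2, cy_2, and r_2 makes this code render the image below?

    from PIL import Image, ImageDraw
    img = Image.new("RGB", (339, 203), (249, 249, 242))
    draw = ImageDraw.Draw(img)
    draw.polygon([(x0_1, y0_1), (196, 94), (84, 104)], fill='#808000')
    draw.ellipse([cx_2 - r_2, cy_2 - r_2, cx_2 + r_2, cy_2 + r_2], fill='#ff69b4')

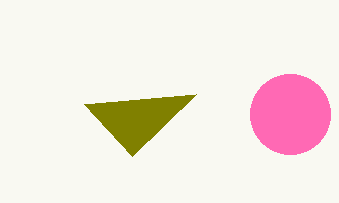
x0_1 = 132; y0_1 = 156; cx_2 = 290; cy_2 = 114; r_2 = 40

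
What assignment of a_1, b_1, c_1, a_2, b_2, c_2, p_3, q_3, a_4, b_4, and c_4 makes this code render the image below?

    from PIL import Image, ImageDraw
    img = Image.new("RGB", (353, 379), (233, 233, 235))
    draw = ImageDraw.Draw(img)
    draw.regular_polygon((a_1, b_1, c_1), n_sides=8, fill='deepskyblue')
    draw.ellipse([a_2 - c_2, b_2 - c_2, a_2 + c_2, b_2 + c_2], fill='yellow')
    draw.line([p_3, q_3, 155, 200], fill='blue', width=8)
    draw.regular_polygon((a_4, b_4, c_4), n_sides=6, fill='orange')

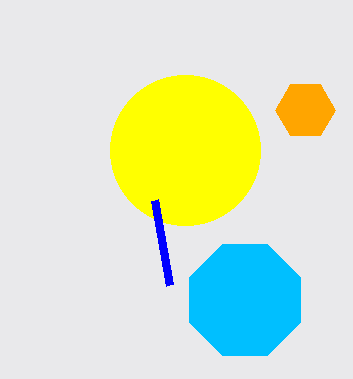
a_1 = 245
b_1 = 300
c_1 = 60
a_2 = 185
b_2 = 150
c_2 = 75
p_3 = 170
q_3 = 285
a_4 = 305
b_4 = 110
c_4 = 30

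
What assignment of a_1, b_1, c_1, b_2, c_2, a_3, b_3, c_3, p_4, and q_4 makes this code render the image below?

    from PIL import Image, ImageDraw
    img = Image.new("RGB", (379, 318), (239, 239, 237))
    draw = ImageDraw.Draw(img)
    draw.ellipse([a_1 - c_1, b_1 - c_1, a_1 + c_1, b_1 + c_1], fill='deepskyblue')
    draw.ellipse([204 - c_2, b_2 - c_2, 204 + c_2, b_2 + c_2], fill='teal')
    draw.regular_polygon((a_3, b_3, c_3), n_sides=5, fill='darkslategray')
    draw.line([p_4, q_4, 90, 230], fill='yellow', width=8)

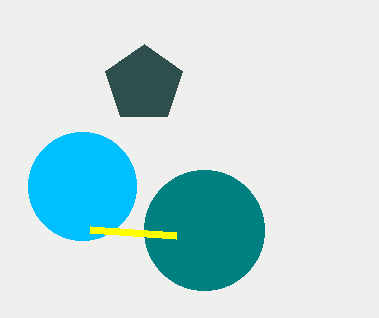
a_1 = 82; b_1 = 186; c_1 = 54; b_2 = 230; c_2 = 60; a_3 = 144; b_3 = 84; c_3 = 40; p_4 = 176; q_4 = 236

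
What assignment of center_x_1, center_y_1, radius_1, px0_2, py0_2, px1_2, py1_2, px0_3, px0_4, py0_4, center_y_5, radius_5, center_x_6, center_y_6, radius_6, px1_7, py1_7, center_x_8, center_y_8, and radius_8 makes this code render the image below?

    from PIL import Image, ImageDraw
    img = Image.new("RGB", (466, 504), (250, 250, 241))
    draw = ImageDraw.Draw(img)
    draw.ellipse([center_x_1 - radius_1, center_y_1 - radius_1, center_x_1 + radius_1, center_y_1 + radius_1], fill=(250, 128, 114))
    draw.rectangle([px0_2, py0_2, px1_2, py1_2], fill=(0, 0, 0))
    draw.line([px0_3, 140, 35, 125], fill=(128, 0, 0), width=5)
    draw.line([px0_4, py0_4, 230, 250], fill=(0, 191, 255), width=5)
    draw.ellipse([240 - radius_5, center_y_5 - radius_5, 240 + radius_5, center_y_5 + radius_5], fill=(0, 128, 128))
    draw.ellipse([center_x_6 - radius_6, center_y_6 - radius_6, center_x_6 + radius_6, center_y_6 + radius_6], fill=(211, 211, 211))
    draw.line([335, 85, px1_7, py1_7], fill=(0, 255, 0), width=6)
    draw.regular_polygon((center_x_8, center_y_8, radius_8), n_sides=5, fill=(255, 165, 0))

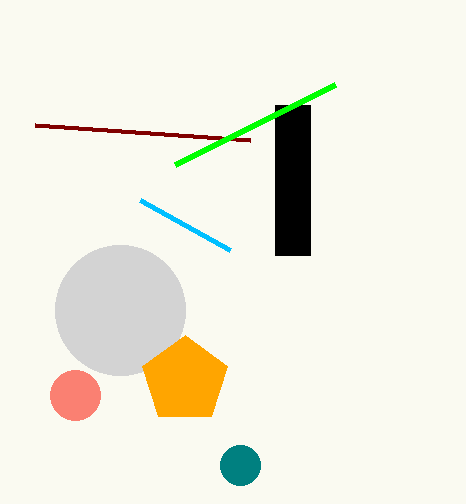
center_x_1 = 75; center_y_1 = 395; radius_1 = 25; px0_2 = 275; py0_2 = 105; px1_2 = 310; py1_2 = 255; px0_3 = 250; px0_4 = 140; py0_4 = 200; center_y_5 = 465; radius_5 = 20; center_x_6 = 120; center_y_6 = 310; radius_6 = 65; px1_7 = 175; py1_7 = 165; center_x_8 = 185; center_y_8 = 380; radius_8 = 45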